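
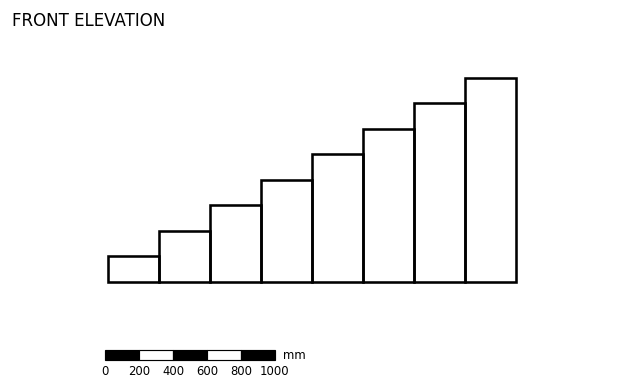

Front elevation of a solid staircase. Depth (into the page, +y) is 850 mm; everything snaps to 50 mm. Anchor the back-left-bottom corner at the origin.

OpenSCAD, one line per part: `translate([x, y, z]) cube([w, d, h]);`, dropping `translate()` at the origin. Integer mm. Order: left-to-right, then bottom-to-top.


cube([300, 850, 150]);
translate([300, 0, 0]) cube([300, 850, 300]);
translate([600, 0, 0]) cube([300, 850, 450]);
translate([900, 0, 0]) cube([300, 850, 600]);
translate([1200, 0, 0]) cube([300, 850, 750]);
translate([1500, 0, 0]) cube([300, 850, 900]);
translate([1800, 0, 0]) cube([300, 850, 1050]);
translate([2100, 0, 0]) cube([300, 850, 1200]);


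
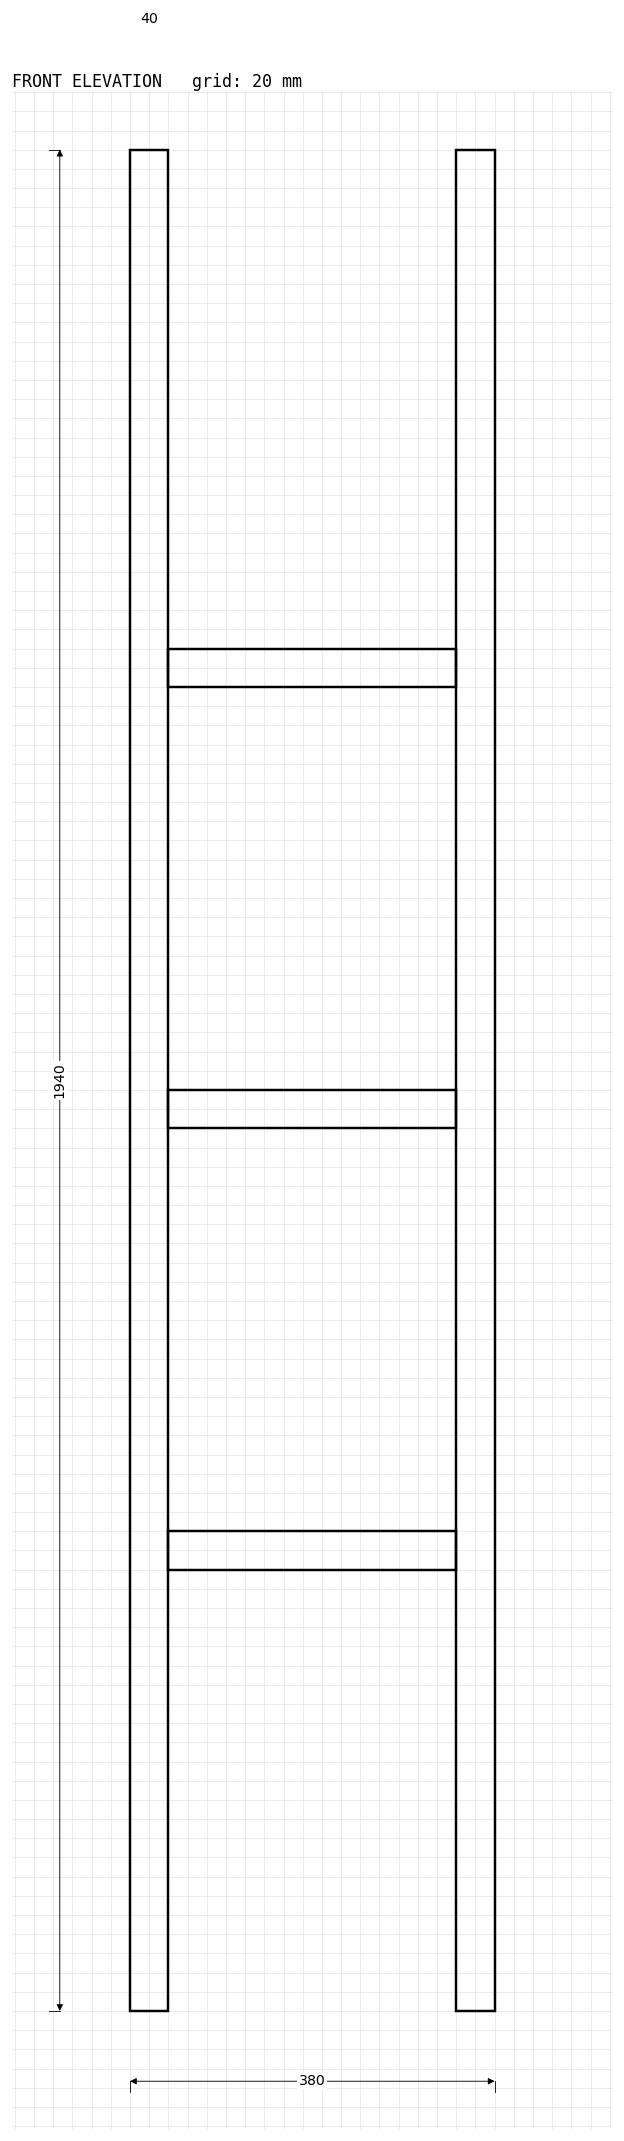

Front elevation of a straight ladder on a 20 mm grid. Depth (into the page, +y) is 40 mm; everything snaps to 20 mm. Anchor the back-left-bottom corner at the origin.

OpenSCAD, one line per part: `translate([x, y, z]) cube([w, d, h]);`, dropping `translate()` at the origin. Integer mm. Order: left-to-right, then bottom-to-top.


cube([40, 40, 1940]);
translate([40, 0, 460]) cube([300, 40, 40]);
translate([40, 0, 920]) cube([300, 40, 40]);
translate([40, 0, 1380]) cube([300, 40, 40]);
translate([340, 0, 0]) cube([40, 40, 1940]);


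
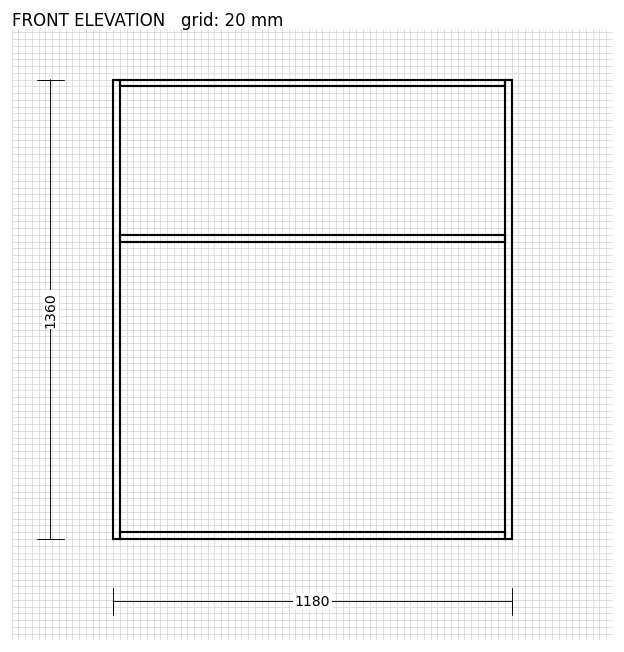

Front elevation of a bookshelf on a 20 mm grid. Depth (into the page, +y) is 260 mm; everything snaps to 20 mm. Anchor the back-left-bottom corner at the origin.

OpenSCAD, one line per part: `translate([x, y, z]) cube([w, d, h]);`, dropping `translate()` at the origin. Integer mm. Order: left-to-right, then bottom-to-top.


cube([20, 260, 1360]);
translate([20, 0, 0]) cube([1140, 260, 20]);
translate([20, 0, 880]) cube([1140, 260, 20]);
translate([20, 0, 1340]) cube([1140, 260, 20]);
translate([1160, 0, 0]) cube([20, 260, 1360]);


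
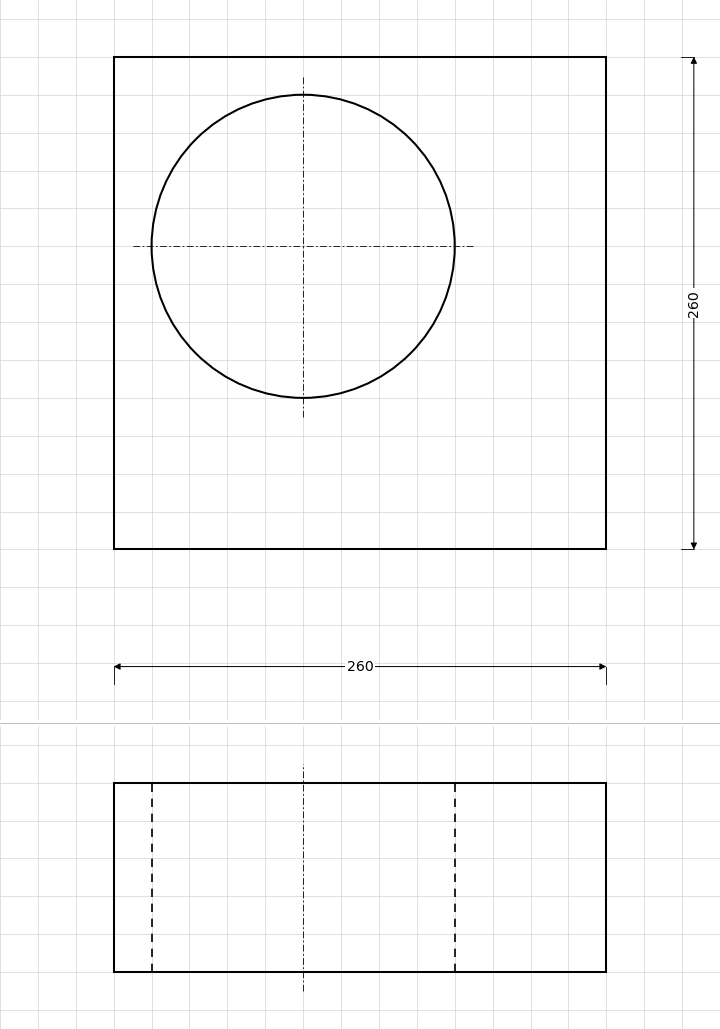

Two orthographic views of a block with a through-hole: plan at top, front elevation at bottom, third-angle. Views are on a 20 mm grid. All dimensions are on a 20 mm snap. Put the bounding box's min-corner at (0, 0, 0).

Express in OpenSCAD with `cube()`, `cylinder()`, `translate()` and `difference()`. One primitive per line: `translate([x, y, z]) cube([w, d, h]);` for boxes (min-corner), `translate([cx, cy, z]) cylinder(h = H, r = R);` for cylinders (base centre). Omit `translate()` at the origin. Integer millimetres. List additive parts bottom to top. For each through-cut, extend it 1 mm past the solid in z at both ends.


difference() {
  cube([260, 260, 100]);
  translate([100, 160, -1]) cylinder(h = 102, r = 80);
}


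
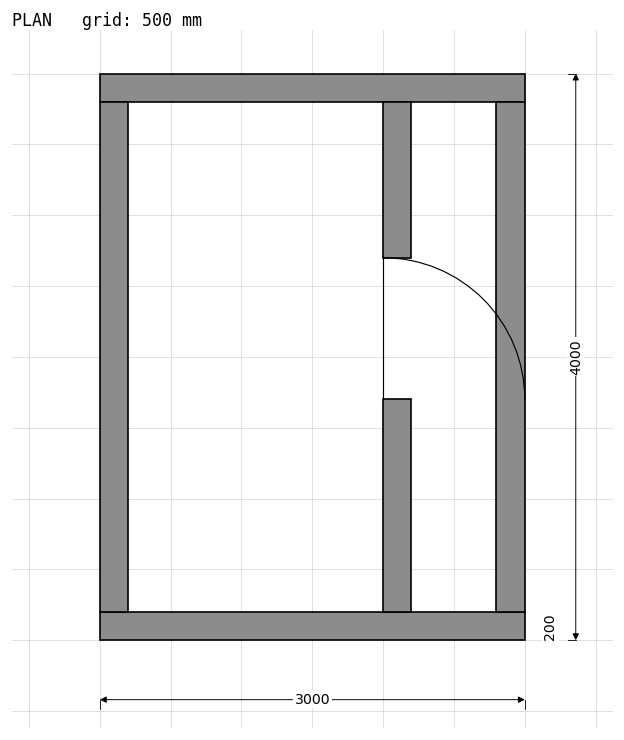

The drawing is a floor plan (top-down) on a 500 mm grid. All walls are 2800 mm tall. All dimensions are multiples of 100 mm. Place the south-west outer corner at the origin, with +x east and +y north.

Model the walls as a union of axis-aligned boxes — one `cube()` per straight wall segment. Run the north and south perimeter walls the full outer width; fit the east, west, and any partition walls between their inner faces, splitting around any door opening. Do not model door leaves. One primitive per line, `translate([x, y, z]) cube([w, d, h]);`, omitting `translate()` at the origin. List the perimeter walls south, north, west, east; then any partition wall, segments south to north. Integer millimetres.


cube([3000, 200, 2800]);
translate([0, 3800, 0]) cube([3000, 200, 2800]);
translate([0, 200, 0]) cube([200, 3600, 2800]);
translate([2800, 200, 0]) cube([200, 3600, 2800]);
translate([2000, 200, 0]) cube([200, 1500, 2800]);
translate([2000, 2700, 0]) cube([200, 1100, 2800]);


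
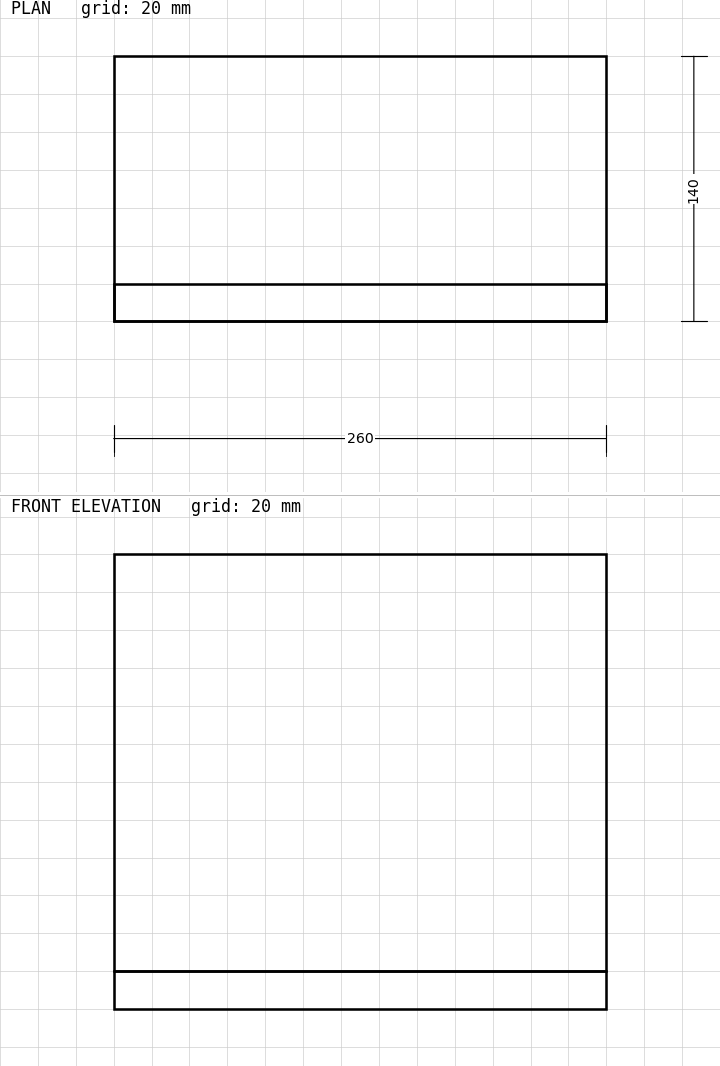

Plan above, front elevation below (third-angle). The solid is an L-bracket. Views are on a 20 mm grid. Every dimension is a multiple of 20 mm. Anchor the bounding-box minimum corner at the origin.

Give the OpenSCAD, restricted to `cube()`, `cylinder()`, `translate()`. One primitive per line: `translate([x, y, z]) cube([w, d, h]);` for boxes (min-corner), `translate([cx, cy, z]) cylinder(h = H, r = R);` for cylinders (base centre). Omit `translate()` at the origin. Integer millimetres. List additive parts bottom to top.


cube([260, 140, 20]);
translate([0, 0, 20]) cube([260, 20, 220]);


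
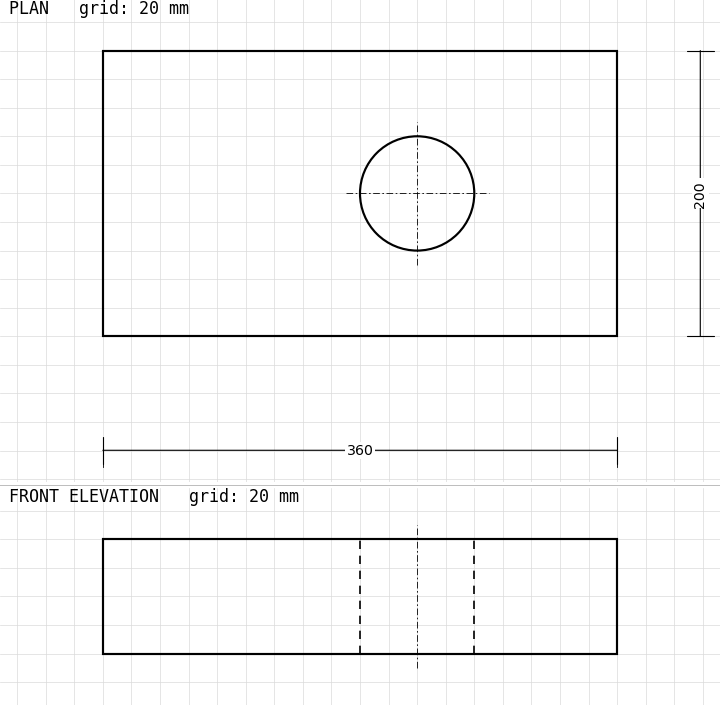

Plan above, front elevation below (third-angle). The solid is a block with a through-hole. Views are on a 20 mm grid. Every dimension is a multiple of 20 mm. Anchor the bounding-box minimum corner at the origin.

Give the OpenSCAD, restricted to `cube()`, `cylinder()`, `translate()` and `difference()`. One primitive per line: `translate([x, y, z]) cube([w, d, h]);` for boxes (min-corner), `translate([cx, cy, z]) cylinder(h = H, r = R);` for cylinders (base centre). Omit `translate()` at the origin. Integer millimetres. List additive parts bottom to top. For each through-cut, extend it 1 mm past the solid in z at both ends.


difference() {
  cube([360, 200, 80]);
  translate([220, 100, -1]) cylinder(h = 82, r = 40);
}


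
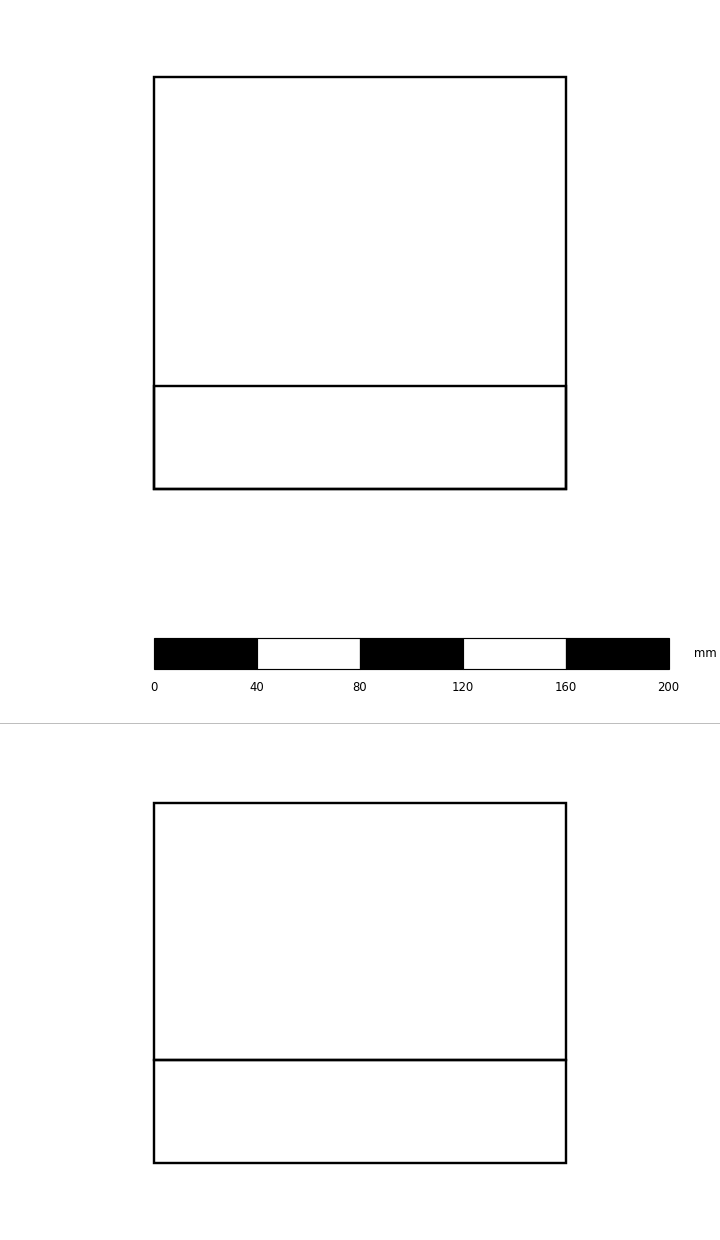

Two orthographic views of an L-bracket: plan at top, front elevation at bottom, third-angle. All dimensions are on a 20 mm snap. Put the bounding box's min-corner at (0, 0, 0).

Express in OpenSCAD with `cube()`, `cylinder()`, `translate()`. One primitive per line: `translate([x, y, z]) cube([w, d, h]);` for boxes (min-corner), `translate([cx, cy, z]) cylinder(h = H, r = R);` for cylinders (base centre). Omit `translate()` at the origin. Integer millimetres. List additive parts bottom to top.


cube([160, 160, 40]);
translate([0, 0, 40]) cube([160, 40, 100]);


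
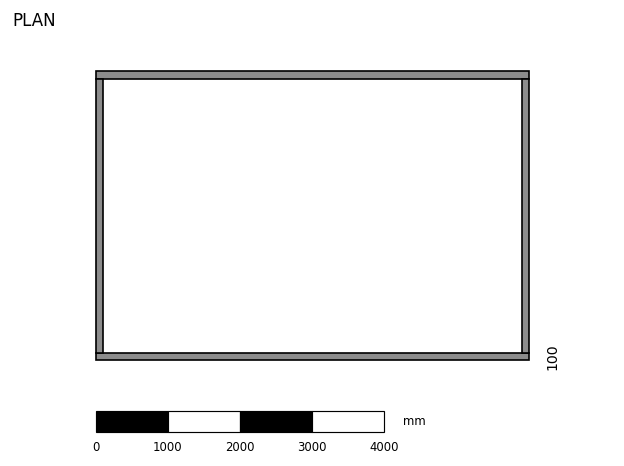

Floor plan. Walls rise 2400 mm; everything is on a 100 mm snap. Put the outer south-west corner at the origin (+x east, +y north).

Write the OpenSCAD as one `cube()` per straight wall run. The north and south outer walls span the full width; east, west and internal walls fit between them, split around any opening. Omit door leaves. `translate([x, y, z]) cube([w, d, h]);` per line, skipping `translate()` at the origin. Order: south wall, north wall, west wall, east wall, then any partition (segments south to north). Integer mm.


cube([6000, 100, 2400]);
translate([0, 3900, 0]) cube([6000, 100, 2400]);
translate([0, 100, 0]) cube([100, 3800, 2400]);
translate([5900, 100, 0]) cube([100, 3800, 2400]);


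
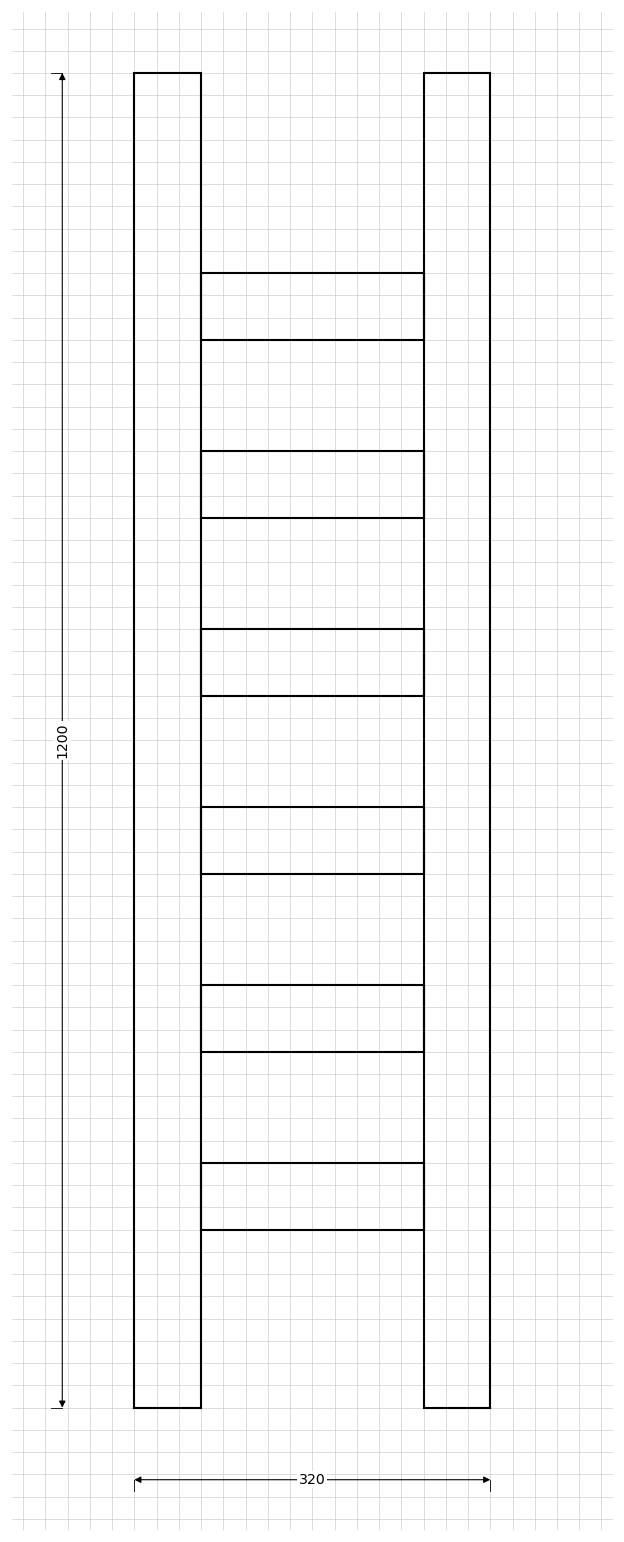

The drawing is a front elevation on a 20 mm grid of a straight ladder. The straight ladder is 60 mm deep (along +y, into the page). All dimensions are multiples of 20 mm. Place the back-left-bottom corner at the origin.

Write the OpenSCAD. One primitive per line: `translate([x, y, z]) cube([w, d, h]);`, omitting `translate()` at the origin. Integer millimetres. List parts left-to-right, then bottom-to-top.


cube([60, 60, 1200]);
translate([60, 0, 160]) cube([200, 60, 60]);
translate([60, 0, 320]) cube([200, 60, 60]);
translate([60, 0, 480]) cube([200, 60, 60]);
translate([60, 0, 640]) cube([200, 60, 60]);
translate([60, 0, 800]) cube([200, 60, 60]);
translate([60, 0, 960]) cube([200, 60, 60]);
translate([260, 0, 0]) cube([60, 60, 1200]);


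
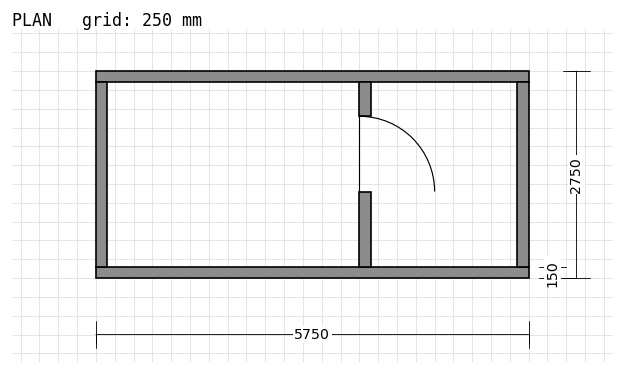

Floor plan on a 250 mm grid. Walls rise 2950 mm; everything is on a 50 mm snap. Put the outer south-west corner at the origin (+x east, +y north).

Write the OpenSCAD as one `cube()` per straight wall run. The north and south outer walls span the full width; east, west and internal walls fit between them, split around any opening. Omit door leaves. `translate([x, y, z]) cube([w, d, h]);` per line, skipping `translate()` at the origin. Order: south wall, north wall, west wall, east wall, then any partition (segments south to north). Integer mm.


cube([5750, 150, 2950]);
translate([0, 2600, 0]) cube([5750, 150, 2950]);
translate([0, 150, 0]) cube([150, 2450, 2950]);
translate([5600, 150, 0]) cube([150, 2450, 2950]);
translate([3500, 150, 0]) cube([150, 1000, 2950]);
translate([3500, 2150, 0]) cube([150, 450, 2950]);


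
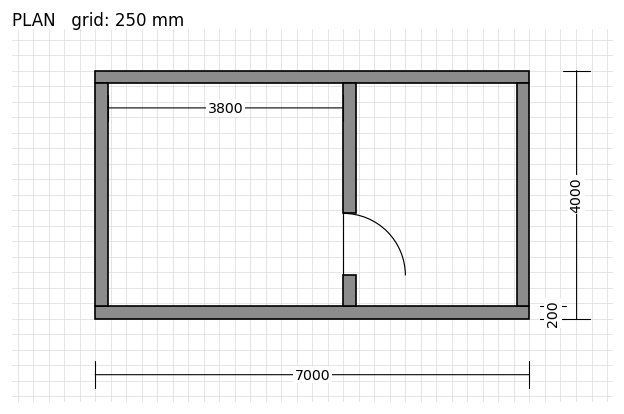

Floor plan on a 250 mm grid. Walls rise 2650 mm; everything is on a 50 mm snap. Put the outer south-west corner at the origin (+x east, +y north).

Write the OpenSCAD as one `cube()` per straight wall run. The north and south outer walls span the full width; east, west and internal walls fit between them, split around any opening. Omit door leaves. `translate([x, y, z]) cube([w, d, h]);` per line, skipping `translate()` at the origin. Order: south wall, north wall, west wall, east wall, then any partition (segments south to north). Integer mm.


cube([7000, 200, 2650]);
translate([0, 3800, 0]) cube([7000, 200, 2650]);
translate([0, 200, 0]) cube([200, 3600, 2650]);
translate([6800, 200, 0]) cube([200, 3600, 2650]);
translate([4000, 200, 0]) cube([200, 500, 2650]);
translate([4000, 1700, 0]) cube([200, 2100, 2650]);


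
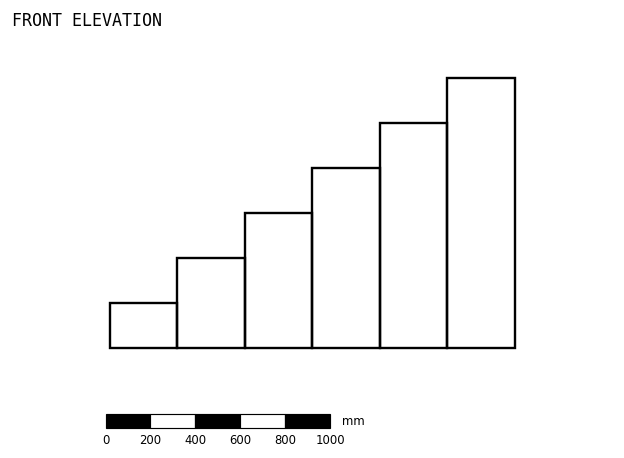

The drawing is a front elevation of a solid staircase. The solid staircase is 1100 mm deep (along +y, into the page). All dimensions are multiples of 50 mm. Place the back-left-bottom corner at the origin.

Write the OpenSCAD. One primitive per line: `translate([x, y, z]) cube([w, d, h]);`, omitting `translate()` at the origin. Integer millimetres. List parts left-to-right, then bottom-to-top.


cube([300, 1100, 200]);
translate([300, 0, 0]) cube([300, 1100, 400]);
translate([600, 0, 0]) cube([300, 1100, 600]);
translate([900, 0, 0]) cube([300, 1100, 800]);
translate([1200, 0, 0]) cube([300, 1100, 1000]);
translate([1500, 0, 0]) cube([300, 1100, 1200]);


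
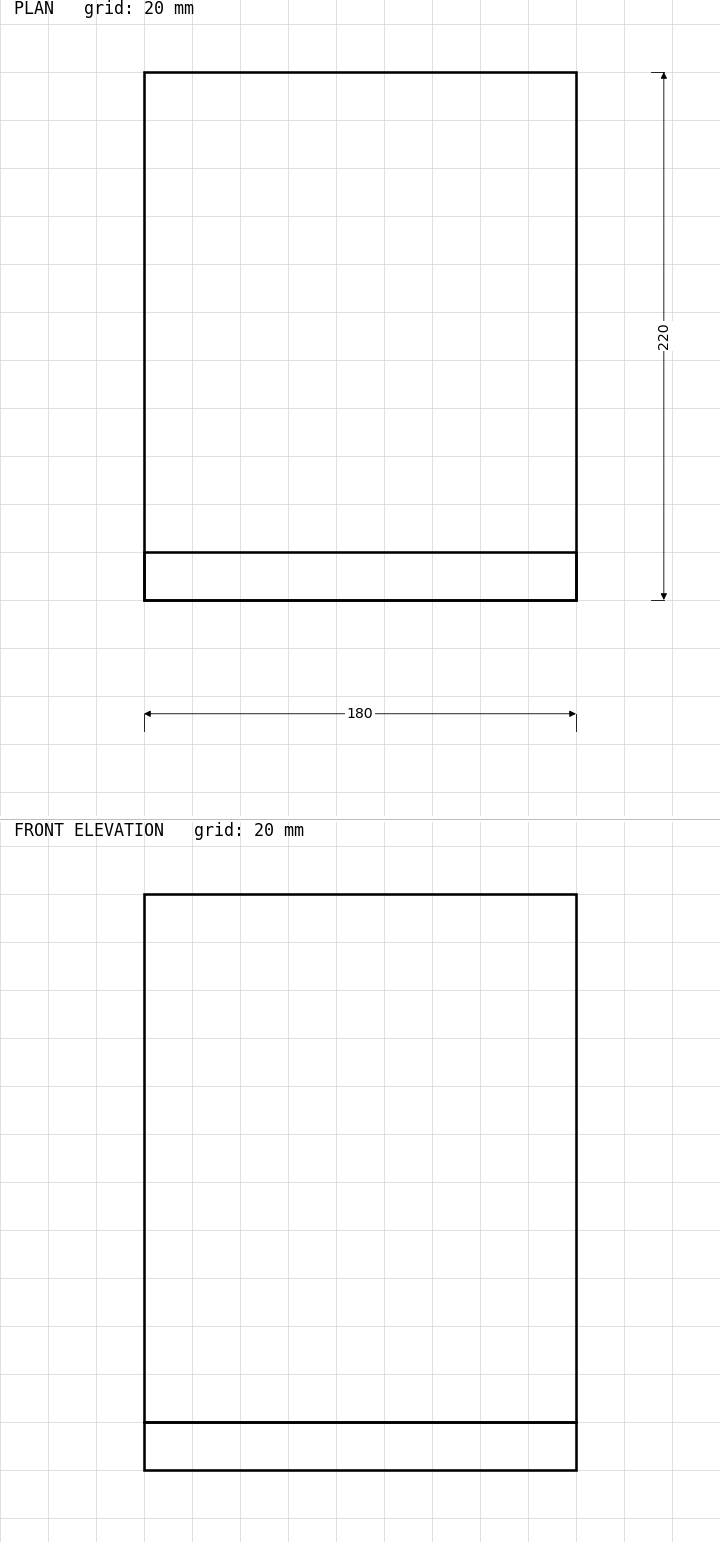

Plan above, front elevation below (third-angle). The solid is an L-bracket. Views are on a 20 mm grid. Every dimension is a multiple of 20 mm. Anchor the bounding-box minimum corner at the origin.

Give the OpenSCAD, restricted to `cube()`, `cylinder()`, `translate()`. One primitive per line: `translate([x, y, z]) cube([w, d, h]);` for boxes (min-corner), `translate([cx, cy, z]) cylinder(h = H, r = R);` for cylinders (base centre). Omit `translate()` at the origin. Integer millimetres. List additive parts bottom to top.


cube([180, 220, 20]);
translate([0, 0, 20]) cube([180, 20, 220]);


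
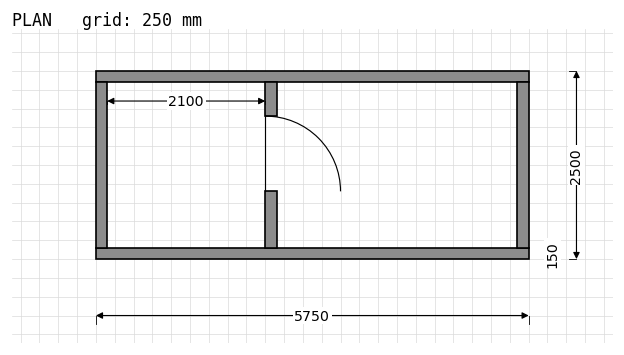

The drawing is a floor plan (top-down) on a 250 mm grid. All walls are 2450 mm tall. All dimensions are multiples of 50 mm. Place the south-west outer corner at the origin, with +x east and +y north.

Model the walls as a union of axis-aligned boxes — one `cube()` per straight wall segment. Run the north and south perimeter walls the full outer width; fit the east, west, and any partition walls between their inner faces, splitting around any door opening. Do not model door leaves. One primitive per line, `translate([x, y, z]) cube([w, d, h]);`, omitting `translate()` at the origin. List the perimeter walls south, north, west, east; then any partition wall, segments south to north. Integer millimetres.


cube([5750, 150, 2450]);
translate([0, 2350, 0]) cube([5750, 150, 2450]);
translate([0, 150, 0]) cube([150, 2200, 2450]);
translate([5600, 150, 0]) cube([150, 2200, 2450]);
translate([2250, 150, 0]) cube([150, 750, 2450]);
translate([2250, 1900, 0]) cube([150, 450, 2450]);


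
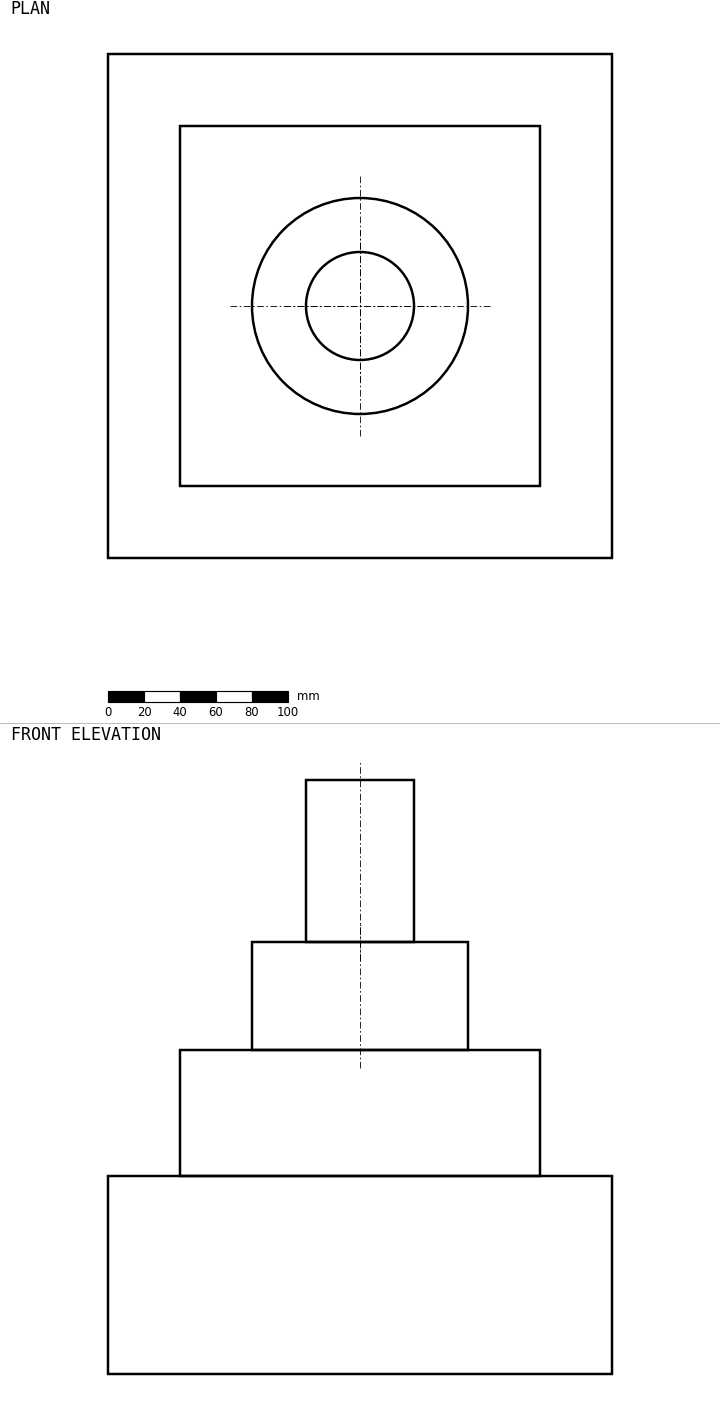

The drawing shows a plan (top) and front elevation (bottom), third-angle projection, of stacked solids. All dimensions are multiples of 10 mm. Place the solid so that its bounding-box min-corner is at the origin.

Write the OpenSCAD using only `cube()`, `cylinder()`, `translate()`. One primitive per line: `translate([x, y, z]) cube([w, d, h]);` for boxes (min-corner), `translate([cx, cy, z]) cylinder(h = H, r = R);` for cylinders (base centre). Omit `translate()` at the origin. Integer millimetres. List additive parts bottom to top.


cube([280, 280, 110]);
translate([40, 40, 110]) cube([200, 200, 70]);
translate([140, 140, 180]) cylinder(h = 60, r = 60);
translate([140, 140, 240]) cylinder(h = 90, r = 30);


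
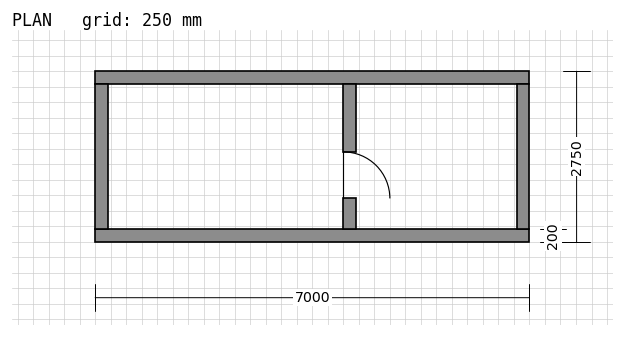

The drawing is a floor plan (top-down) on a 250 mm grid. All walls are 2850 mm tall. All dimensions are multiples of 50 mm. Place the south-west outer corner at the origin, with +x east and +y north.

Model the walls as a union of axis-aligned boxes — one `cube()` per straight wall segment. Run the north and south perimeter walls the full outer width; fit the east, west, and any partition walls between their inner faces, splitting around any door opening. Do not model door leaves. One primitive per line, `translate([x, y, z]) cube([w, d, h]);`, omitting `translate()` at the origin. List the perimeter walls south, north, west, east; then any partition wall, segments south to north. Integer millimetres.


cube([7000, 200, 2850]);
translate([0, 2550, 0]) cube([7000, 200, 2850]);
translate([0, 200, 0]) cube([200, 2350, 2850]);
translate([6800, 200, 0]) cube([200, 2350, 2850]);
translate([4000, 200, 0]) cube([200, 500, 2850]);
translate([4000, 1450, 0]) cube([200, 1100, 2850]);


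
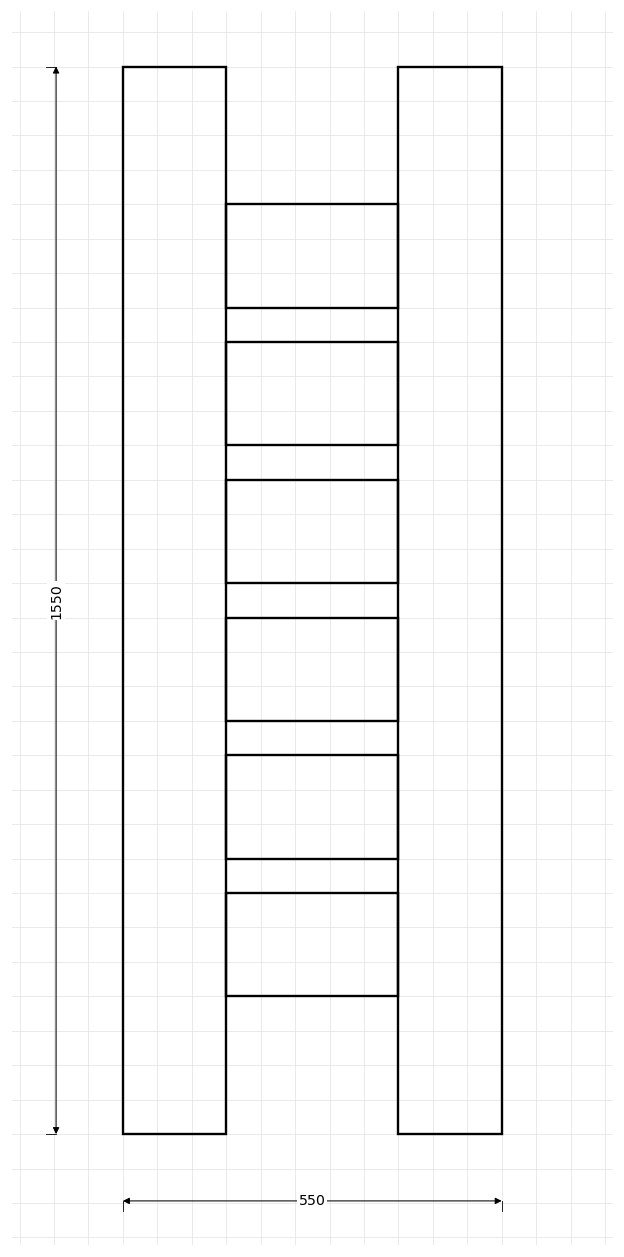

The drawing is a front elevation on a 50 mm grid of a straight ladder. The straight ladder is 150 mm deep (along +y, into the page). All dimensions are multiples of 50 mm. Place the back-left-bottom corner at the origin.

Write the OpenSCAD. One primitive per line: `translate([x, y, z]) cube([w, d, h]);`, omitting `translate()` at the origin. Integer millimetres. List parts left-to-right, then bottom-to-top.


cube([150, 150, 1550]);
translate([150, 0, 200]) cube([250, 150, 150]);
translate([150, 0, 400]) cube([250, 150, 150]);
translate([150, 0, 600]) cube([250, 150, 150]);
translate([150, 0, 800]) cube([250, 150, 150]);
translate([150, 0, 1000]) cube([250, 150, 150]);
translate([150, 0, 1200]) cube([250, 150, 150]);
translate([400, 0, 0]) cube([150, 150, 1550]);


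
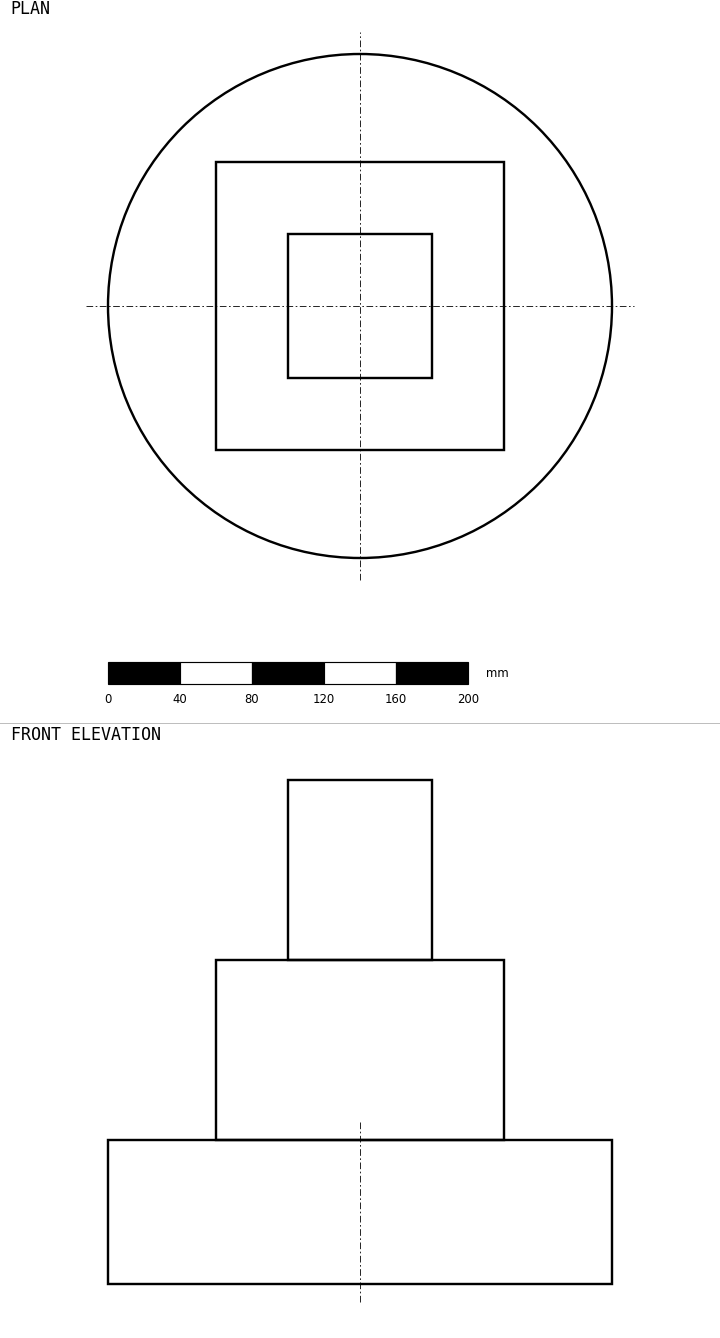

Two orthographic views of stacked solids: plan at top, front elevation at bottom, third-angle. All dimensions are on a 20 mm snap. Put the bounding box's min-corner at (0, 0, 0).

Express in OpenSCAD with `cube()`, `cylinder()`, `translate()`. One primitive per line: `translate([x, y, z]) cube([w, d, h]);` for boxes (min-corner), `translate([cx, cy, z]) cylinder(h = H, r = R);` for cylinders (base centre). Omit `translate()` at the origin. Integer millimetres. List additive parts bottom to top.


translate([140, 140, 0]) cylinder(h = 80, r = 140);
translate([60, 60, 80]) cube([160, 160, 100]);
translate([100, 100, 180]) cube([80, 80, 100]);


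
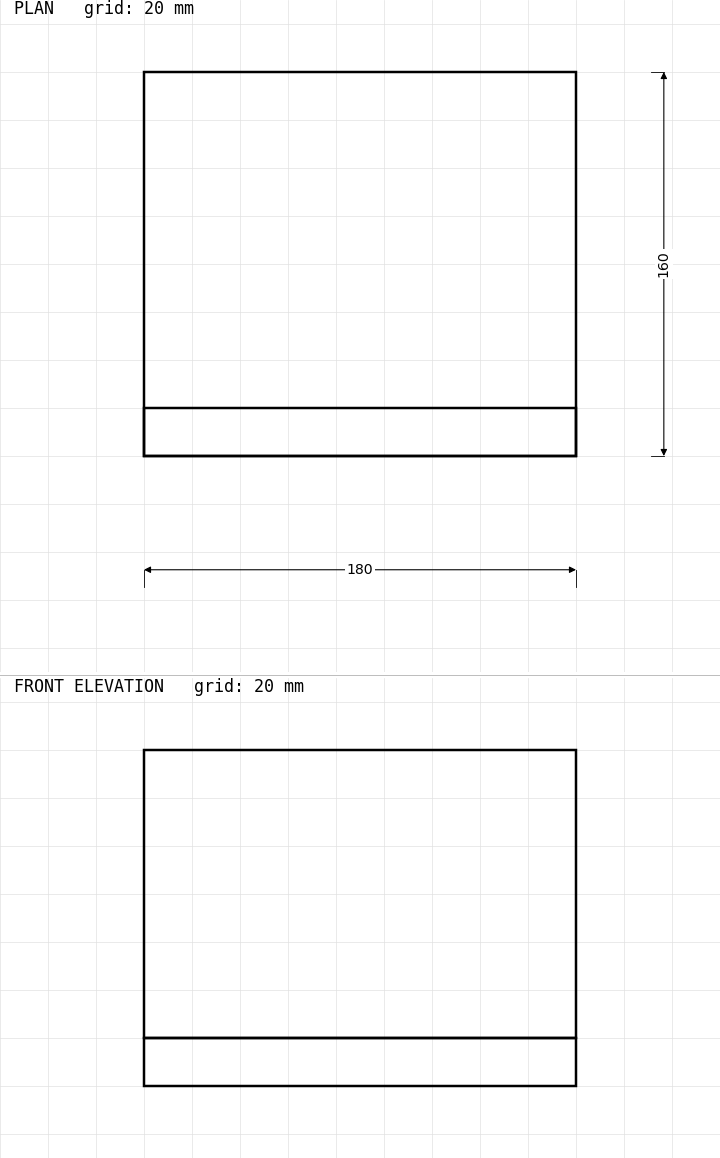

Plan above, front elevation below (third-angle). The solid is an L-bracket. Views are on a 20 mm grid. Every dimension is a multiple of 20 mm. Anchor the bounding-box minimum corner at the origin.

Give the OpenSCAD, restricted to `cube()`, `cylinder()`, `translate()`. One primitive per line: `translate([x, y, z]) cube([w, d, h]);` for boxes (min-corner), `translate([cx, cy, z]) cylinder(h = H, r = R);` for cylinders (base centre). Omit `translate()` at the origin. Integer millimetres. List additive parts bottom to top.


cube([180, 160, 20]);
translate([0, 0, 20]) cube([180, 20, 120]);


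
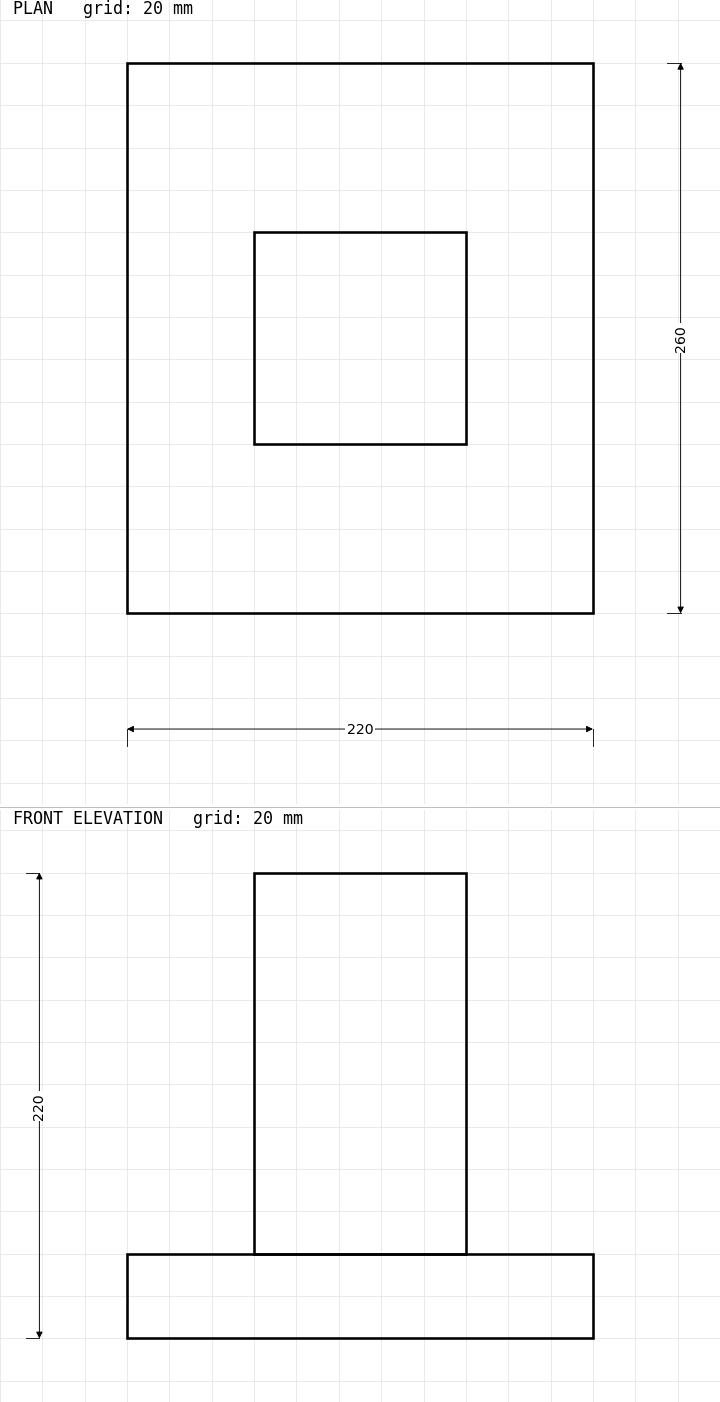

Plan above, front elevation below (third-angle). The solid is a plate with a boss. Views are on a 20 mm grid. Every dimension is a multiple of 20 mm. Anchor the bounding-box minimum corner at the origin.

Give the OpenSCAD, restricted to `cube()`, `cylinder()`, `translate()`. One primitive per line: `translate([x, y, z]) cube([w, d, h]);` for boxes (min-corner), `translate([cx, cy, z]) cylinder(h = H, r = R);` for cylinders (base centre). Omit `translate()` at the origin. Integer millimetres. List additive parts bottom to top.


cube([220, 260, 40]);
translate([60, 80, 40]) cube([100, 100, 180]);


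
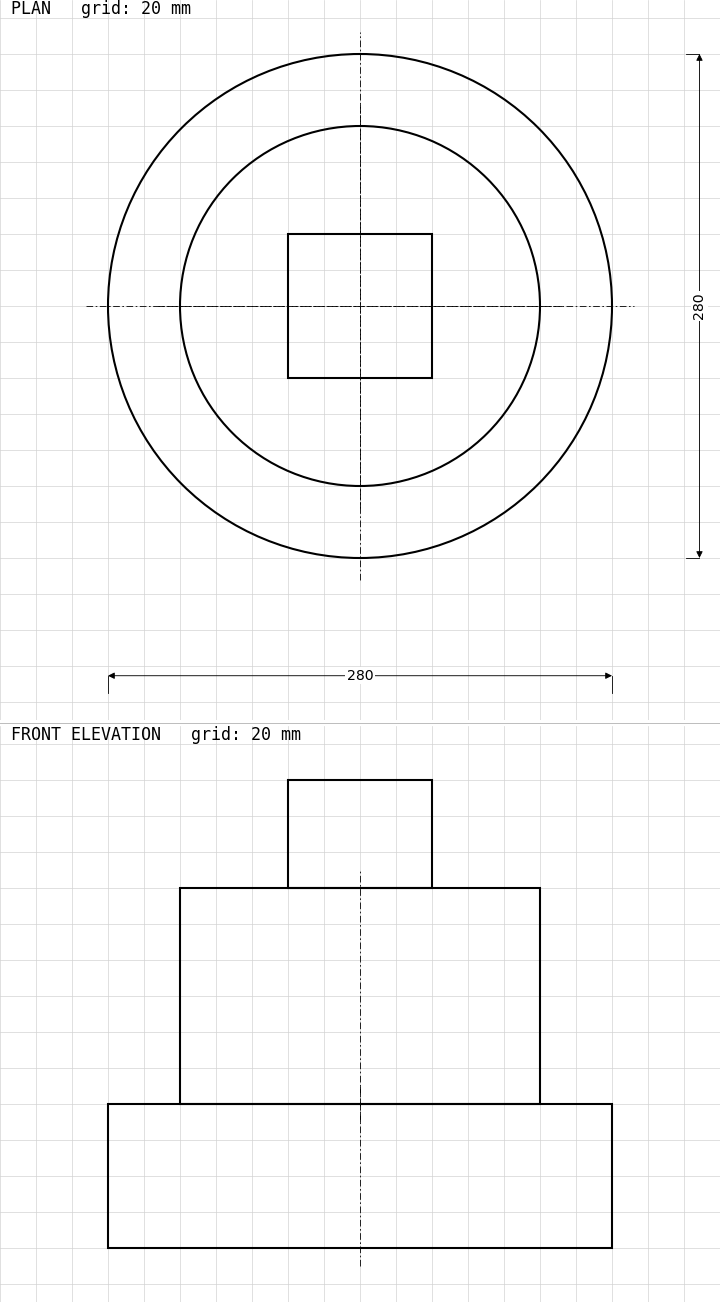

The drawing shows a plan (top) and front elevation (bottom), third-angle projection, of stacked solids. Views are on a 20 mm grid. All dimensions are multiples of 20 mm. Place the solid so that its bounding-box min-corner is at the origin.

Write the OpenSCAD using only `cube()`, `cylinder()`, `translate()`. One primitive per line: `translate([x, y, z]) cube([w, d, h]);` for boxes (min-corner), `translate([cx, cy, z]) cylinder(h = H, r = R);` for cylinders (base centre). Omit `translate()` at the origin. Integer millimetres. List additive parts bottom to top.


translate([140, 140, 0]) cylinder(h = 80, r = 140);
translate([140, 140, 80]) cylinder(h = 120, r = 100);
translate([100, 100, 200]) cube([80, 80, 60]);


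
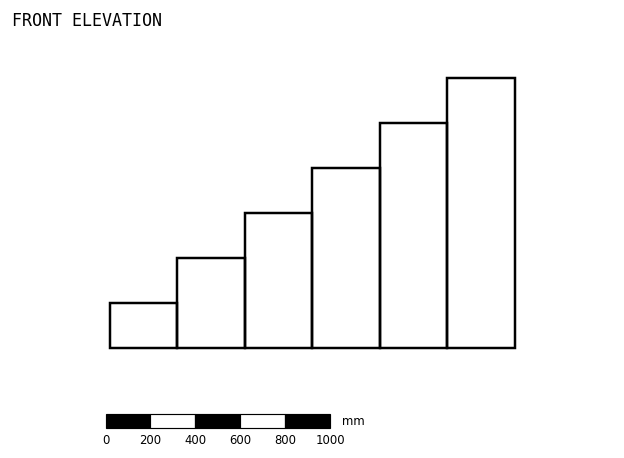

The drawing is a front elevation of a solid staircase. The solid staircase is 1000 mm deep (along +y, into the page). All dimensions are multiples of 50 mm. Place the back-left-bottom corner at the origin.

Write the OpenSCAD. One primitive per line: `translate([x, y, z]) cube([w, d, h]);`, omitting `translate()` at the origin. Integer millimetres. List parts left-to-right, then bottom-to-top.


cube([300, 1000, 200]);
translate([300, 0, 0]) cube([300, 1000, 400]);
translate([600, 0, 0]) cube([300, 1000, 600]);
translate([900, 0, 0]) cube([300, 1000, 800]);
translate([1200, 0, 0]) cube([300, 1000, 1000]);
translate([1500, 0, 0]) cube([300, 1000, 1200]);


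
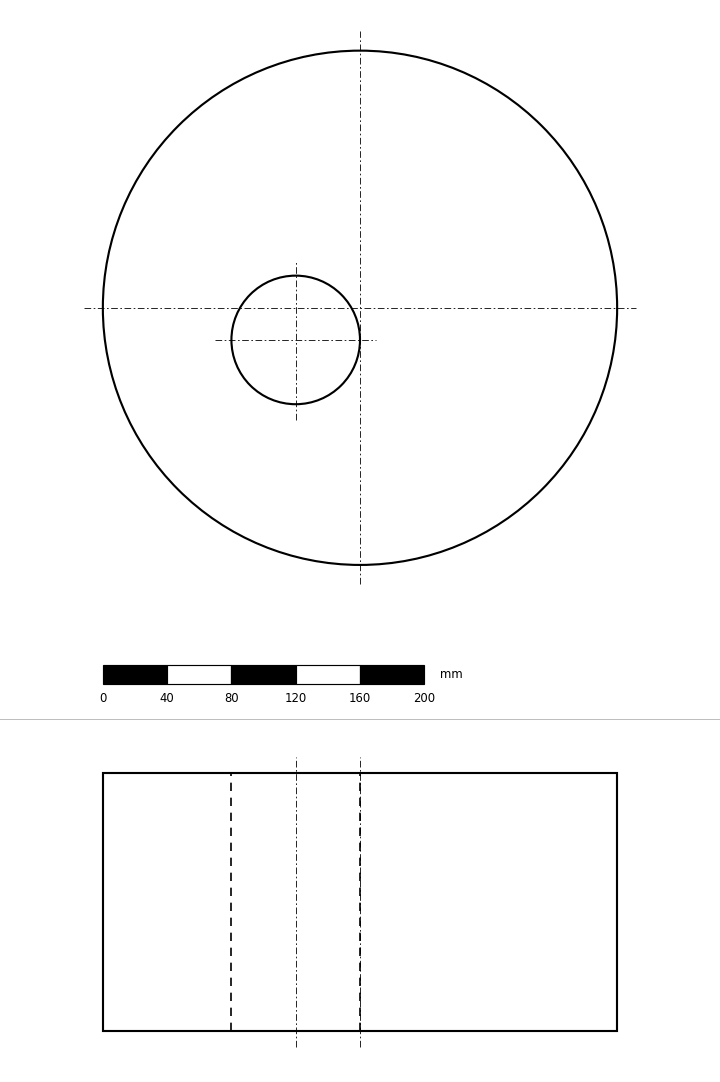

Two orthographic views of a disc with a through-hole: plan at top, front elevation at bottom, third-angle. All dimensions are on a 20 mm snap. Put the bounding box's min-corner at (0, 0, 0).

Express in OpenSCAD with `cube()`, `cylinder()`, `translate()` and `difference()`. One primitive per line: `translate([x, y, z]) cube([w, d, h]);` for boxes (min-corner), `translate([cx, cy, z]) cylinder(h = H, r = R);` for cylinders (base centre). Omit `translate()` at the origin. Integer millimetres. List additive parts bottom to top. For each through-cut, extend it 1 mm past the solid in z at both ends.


difference() {
  translate([160, 160, 0]) cylinder(h = 160, r = 160);
  translate([120, 140, -1]) cylinder(h = 162, r = 40);
}


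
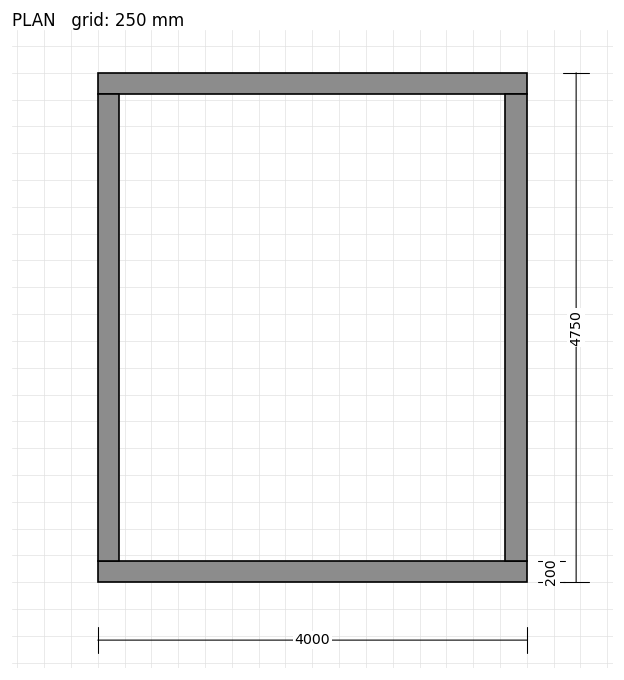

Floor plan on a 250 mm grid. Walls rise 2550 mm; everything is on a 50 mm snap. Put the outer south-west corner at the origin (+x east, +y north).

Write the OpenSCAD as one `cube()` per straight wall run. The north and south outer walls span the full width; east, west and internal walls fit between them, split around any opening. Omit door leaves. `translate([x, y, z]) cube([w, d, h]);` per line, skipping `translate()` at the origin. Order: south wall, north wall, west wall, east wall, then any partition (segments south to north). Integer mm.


cube([4000, 200, 2550]);
translate([0, 4550, 0]) cube([4000, 200, 2550]);
translate([0, 200, 0]) cube([200, 4350, 2550]);
translate([3800, 200, 0]) cube([200, 4350, 2550]);


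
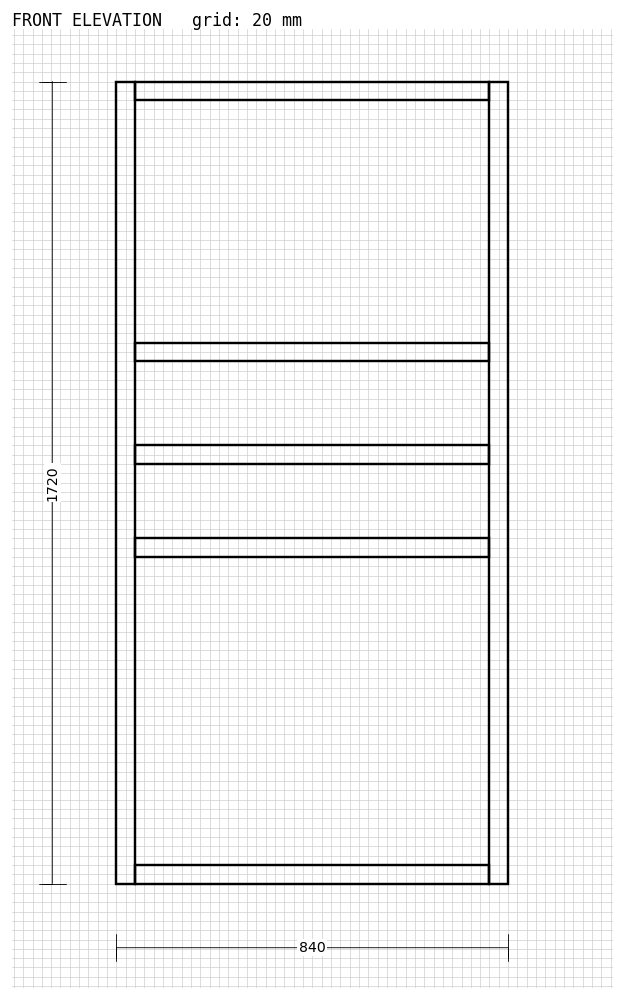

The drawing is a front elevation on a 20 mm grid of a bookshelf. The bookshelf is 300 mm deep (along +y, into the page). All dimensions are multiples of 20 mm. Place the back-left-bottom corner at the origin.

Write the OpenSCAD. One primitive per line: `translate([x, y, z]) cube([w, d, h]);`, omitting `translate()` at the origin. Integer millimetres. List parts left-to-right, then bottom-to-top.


cube([40, 300, 1720]);
translate([40, 0, 0]) cube([760, 300, 40]);
translate([40, 0, 700]) cube([760, 300, 40]);
translate([40, 0, 900]) cube([760, 300, 40]);
translate([40, 0, 1120]) cube([760, 300, 40]);
translate([40, 0, 1680]) cube([760, 300, 40]);
translate([800, 0, 0]) cube([40, 300, 1720]);


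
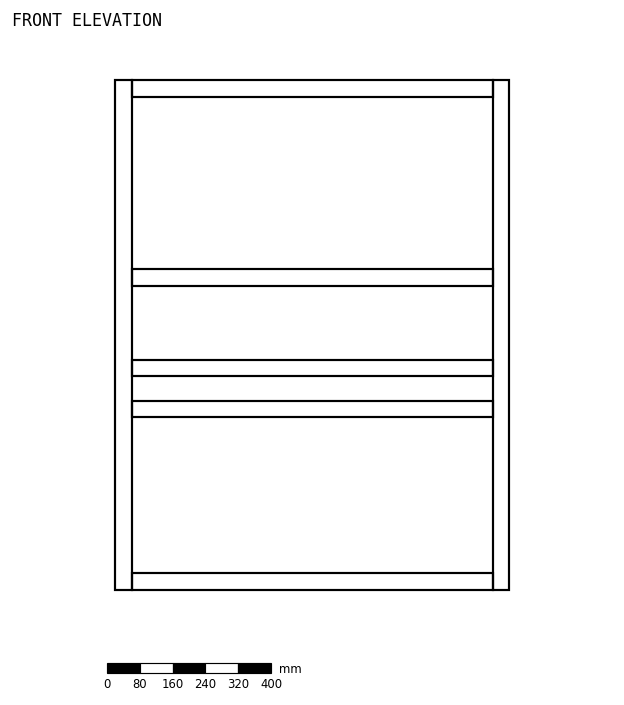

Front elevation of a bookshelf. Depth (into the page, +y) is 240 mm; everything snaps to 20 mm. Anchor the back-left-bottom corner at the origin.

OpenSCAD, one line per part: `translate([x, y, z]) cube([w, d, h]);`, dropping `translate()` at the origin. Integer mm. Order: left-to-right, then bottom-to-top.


cube([40, 240, 1240]);
translate([40, 0, 0]) cube([880, 240, 40]);
translate([40, 0, 420]) cube([880, 240, 40]);
translate([40, 0, 520]) cube([880, 240, 40]);
translate([40, 0, 740]) cube([880, 240, 40]);
translate([40, 0, 1200]) cube([880, 240, 40]);
translate([920, 0, 0]) cube([40, 240, 1240]);


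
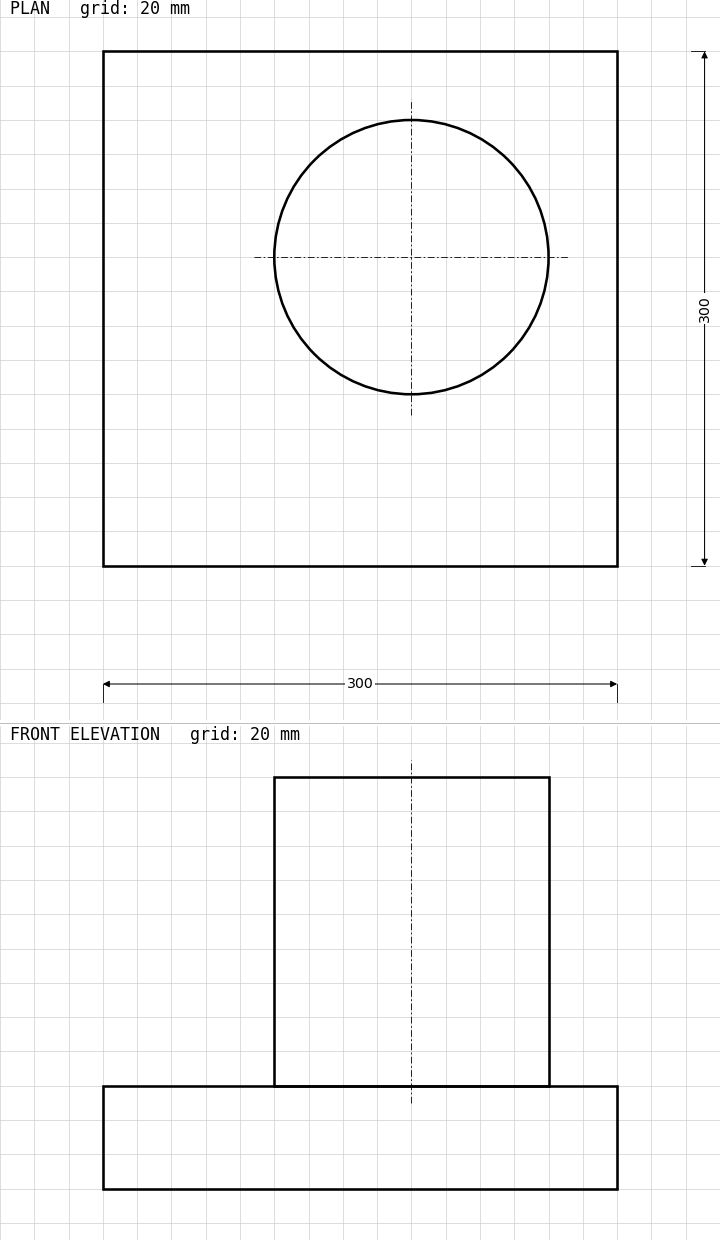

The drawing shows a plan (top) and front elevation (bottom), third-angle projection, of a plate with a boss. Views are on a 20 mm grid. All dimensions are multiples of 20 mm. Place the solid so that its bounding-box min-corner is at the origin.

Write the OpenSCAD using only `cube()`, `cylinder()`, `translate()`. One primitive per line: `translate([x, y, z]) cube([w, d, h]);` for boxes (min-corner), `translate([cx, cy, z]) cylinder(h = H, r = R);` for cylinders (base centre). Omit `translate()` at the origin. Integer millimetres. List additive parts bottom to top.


cube([300, 300, 60]);
translate([180, 180, 60]) cylinder(h = 180, r = 80);


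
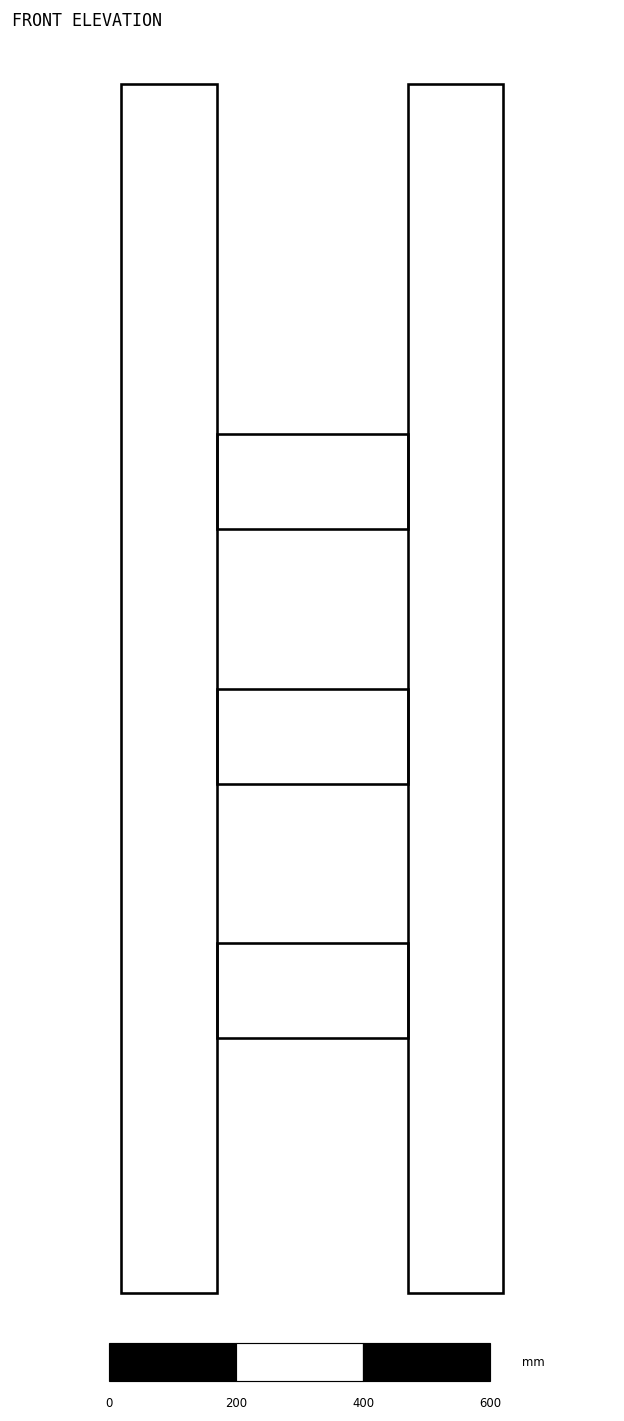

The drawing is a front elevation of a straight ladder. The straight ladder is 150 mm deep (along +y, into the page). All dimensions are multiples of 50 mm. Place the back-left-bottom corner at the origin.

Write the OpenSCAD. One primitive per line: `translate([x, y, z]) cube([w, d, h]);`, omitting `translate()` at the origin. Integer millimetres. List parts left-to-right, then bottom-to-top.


cube([150, 150, 1900]);
translate([150, 0, 400]) cube([300, 150, 150]);
translate([150, 0, 800]) cube([300, 150, 150]);
translate([150, 0, 1200]) cube([300, 150, 150]);
translate([450, 0, 0]) cube([150, 150, 1900]);


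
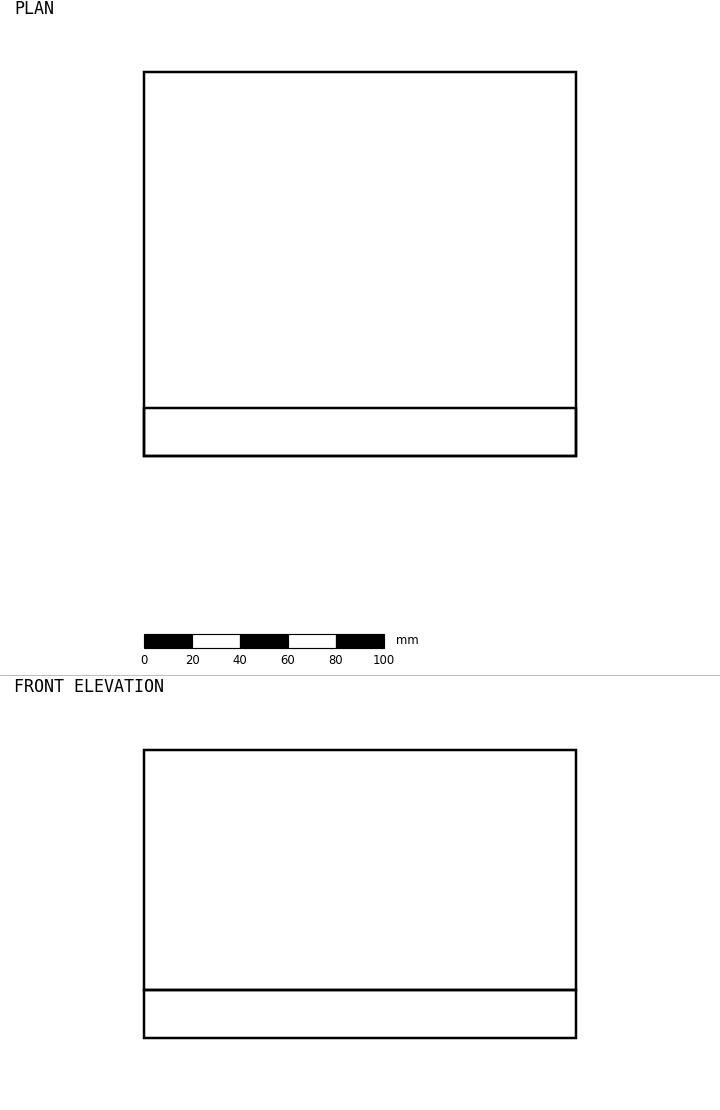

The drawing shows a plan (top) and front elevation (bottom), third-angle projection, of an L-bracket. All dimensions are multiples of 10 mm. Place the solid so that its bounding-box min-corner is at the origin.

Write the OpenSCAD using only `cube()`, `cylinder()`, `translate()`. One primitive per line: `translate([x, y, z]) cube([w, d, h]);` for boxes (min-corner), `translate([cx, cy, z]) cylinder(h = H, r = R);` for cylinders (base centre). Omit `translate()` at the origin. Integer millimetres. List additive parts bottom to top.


cube([180, 160, 20]);
translate([0, 0, 20]) cube([180, 20, 100]);


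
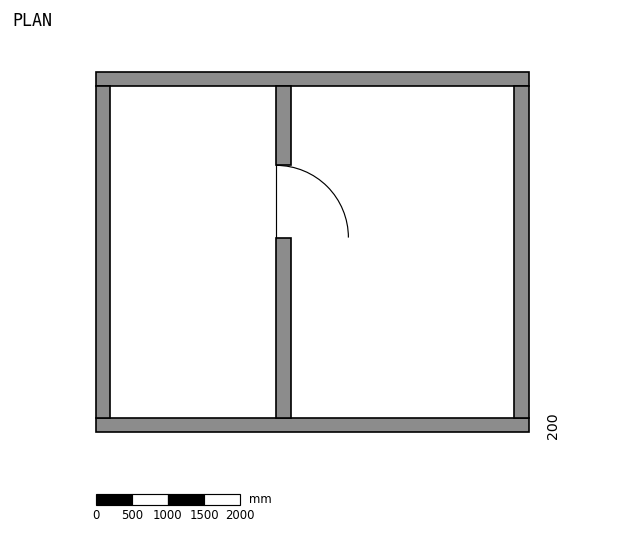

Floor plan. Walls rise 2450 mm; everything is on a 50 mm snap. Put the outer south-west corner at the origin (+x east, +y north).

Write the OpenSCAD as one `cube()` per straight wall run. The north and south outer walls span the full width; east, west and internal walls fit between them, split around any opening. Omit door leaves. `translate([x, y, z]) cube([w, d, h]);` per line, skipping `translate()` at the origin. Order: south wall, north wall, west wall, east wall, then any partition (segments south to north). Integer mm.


cube([6000, 200, 2450]);
translate([0, 4800, 0]) cube([6000, 200, 2450]);
translate([0, 200, 0]) cube([200, 4600, 2450]);
translate([5800, 200, 0]) cube([200, 4600, 2450]);
translate([2500, 200, 0]) cube([200, 2500, 2450]);
translate([2500, 3700, 0]) cube([200, 1100, 2450]);


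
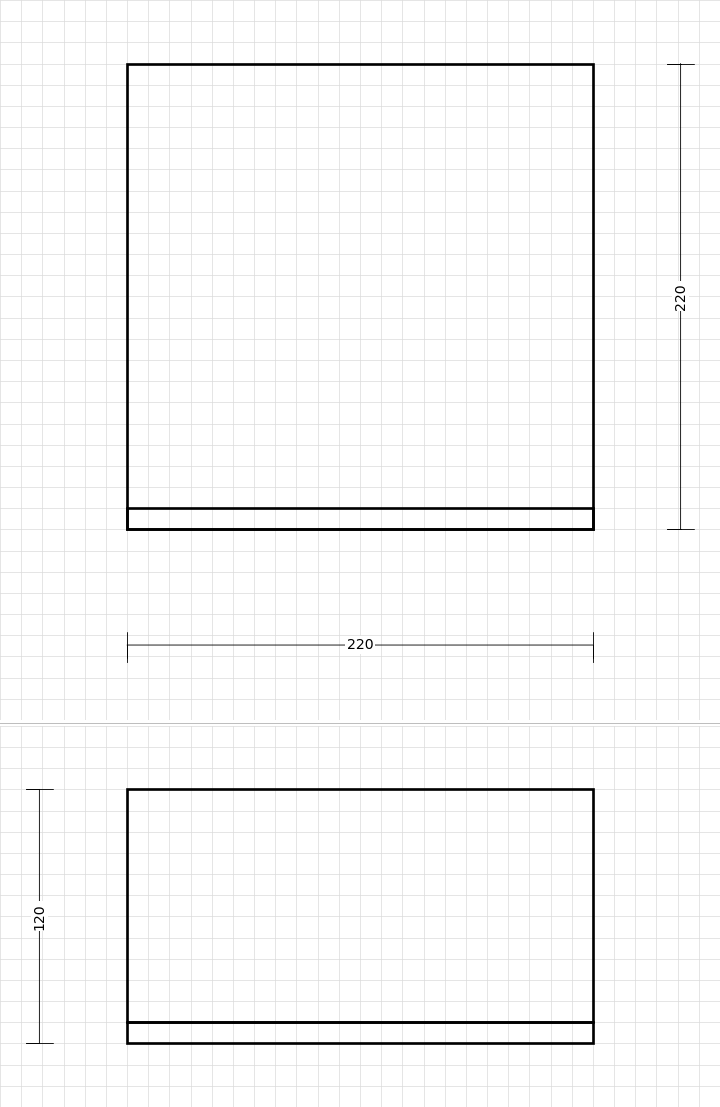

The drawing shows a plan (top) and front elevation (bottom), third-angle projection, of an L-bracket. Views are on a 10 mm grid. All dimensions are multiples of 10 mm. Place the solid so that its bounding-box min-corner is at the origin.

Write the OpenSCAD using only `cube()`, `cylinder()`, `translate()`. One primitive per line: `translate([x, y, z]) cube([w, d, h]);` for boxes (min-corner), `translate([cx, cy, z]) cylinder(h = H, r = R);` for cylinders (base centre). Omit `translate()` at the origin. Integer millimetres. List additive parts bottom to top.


cube([220, 220, 10]);
translate([0, 0, 10]) cube([220, 10, 110]);


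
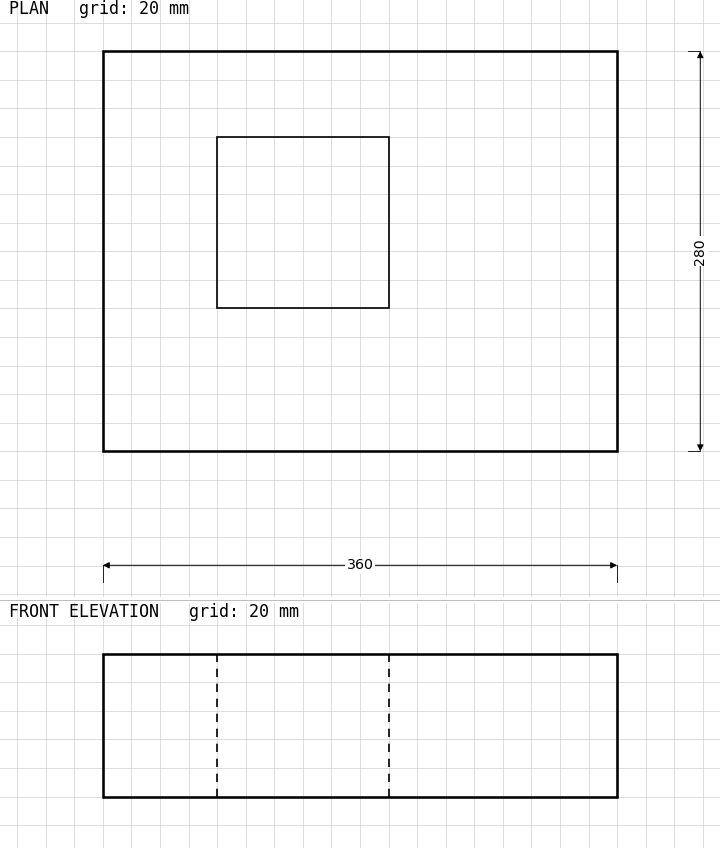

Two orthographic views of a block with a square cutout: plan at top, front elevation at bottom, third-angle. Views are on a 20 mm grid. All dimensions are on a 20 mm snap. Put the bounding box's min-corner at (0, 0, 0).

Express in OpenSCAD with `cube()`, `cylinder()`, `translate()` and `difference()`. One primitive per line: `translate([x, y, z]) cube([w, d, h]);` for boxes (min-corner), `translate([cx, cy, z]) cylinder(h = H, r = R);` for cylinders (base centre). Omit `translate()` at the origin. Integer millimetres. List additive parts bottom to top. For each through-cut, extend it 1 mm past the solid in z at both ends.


difference() {
  cube([360, 280, 100]);
  translate([80, 100, -1]) cube([120, 120, 102]);
}


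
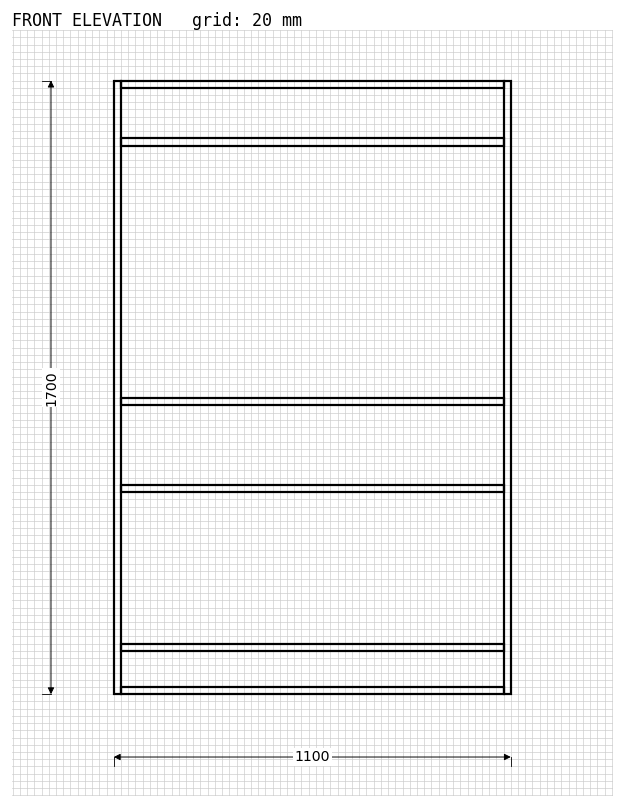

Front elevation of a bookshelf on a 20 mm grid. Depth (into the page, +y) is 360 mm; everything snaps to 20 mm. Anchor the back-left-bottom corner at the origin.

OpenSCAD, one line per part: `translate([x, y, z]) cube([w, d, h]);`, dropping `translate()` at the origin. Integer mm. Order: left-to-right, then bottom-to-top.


cube([20, 360, 1700]);
translate([20, 0, 0]) cube([1060, 360, 20]);
translate([20, 0, 120]) cube([1060, 360, 20]);
translate([20, 0, 560]) cube([1060, 360, 20]);
translate([20, 0, 800]) cube([1060, 360, 20]);
translate([20, 0, 1520]) cube([1060, 360, 20]);
translate([20, 0, 1680]) cube([1060, 360, 20]);
translate([1080, 0, 0]) cube([20, 360, 1700]);


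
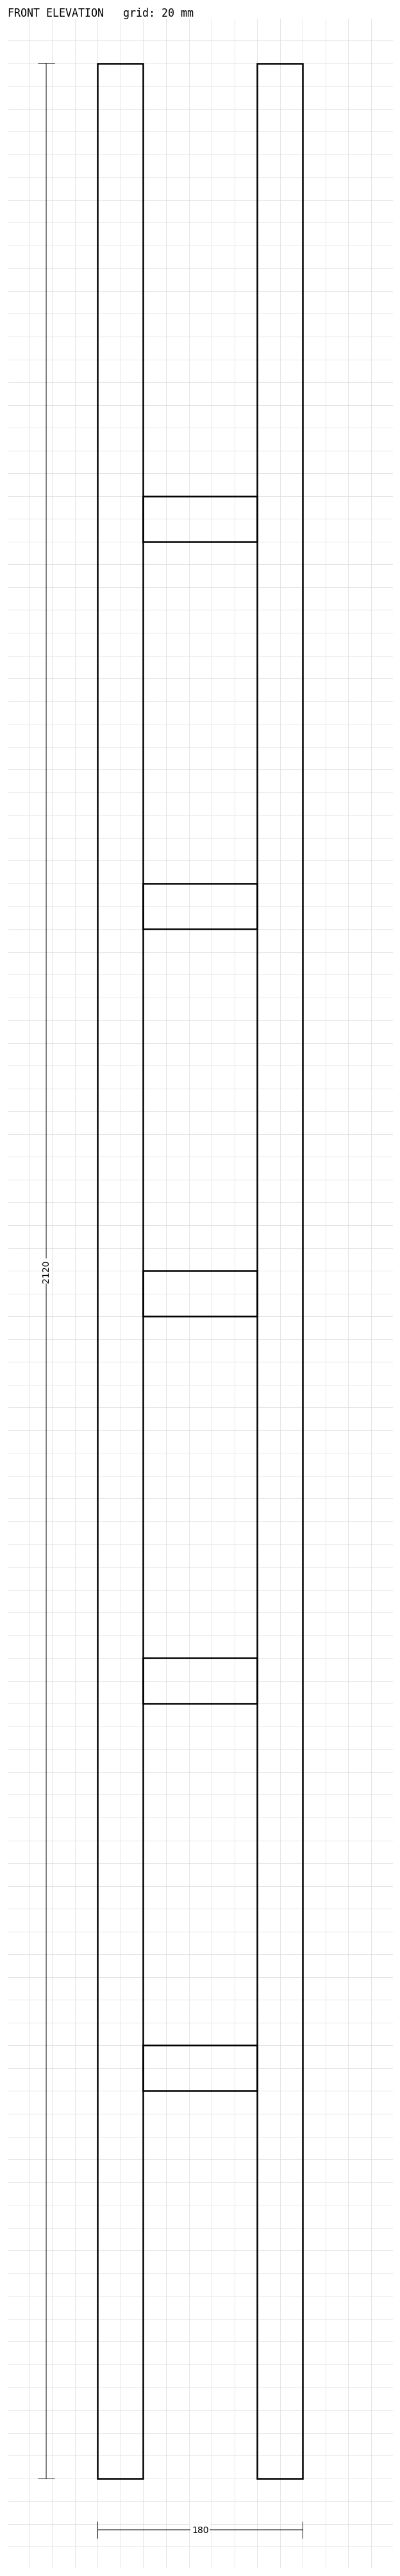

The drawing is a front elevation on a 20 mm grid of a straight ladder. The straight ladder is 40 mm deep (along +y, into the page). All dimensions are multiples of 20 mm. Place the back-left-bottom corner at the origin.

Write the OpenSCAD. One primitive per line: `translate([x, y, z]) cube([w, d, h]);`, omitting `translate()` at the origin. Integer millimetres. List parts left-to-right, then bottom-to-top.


cube([40, 40, 2120]);
translate([40, 0, 340]) cube([100, 40, 40]);
translate([40, 0, 680]) cube([100, 40, 40]);
translate([40, 0, 1020]) cube([100, 40, 40]);
translate([40, 0, 1360]) cube([100, 40, 40]);
translate([40, 0, 1700]) cube([100, 40, 40]);
translate([140, 0, 0]) cube([40, 40, 2120]);
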